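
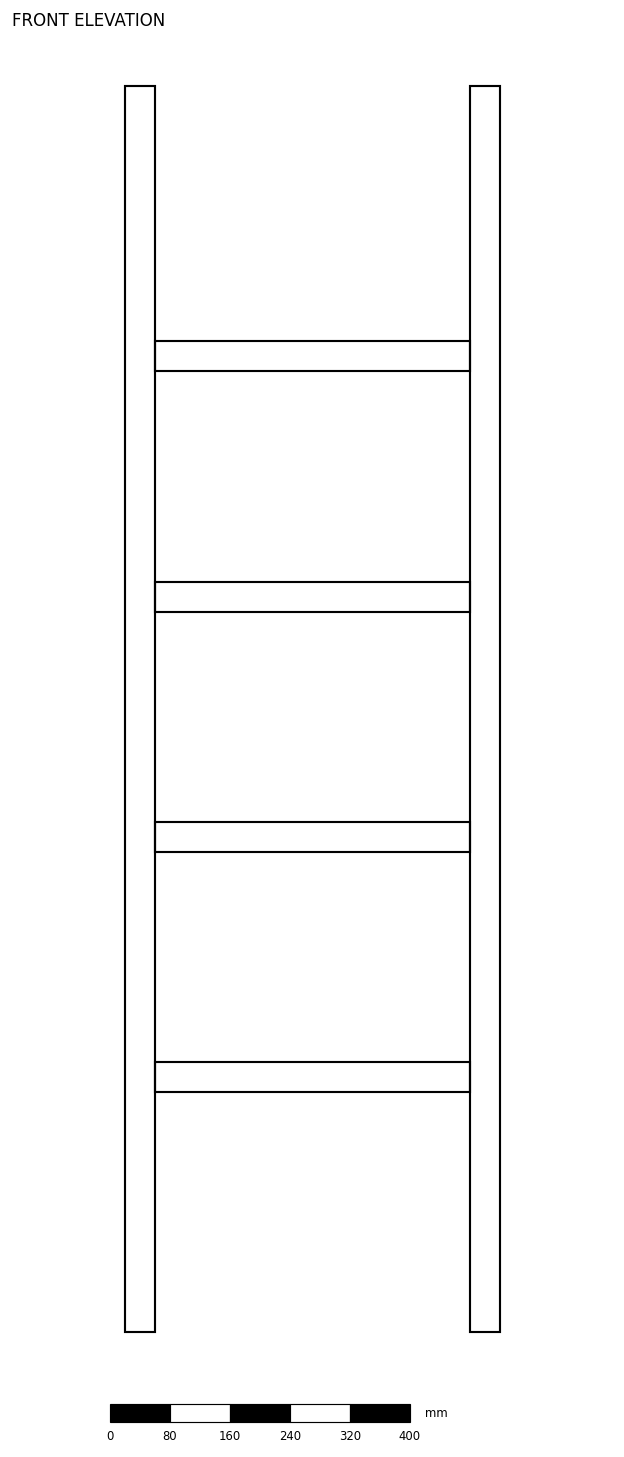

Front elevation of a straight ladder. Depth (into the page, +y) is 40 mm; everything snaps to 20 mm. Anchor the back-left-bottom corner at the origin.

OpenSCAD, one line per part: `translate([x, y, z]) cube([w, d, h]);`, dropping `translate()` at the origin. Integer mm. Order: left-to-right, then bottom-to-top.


cube([40, 40, 1660]);
translate([40, 0, 320]) cube([420, 40, 40]);
translate([40, 0, 640]) cube([420, 40, 40]);
translate([40, 0, 960]) cube([420, 40, 40]);
translate([40, 0, 1280]) cube([420, 40, 40]);
translate([460, 0, 0]) cube([40, 40, 1660]);


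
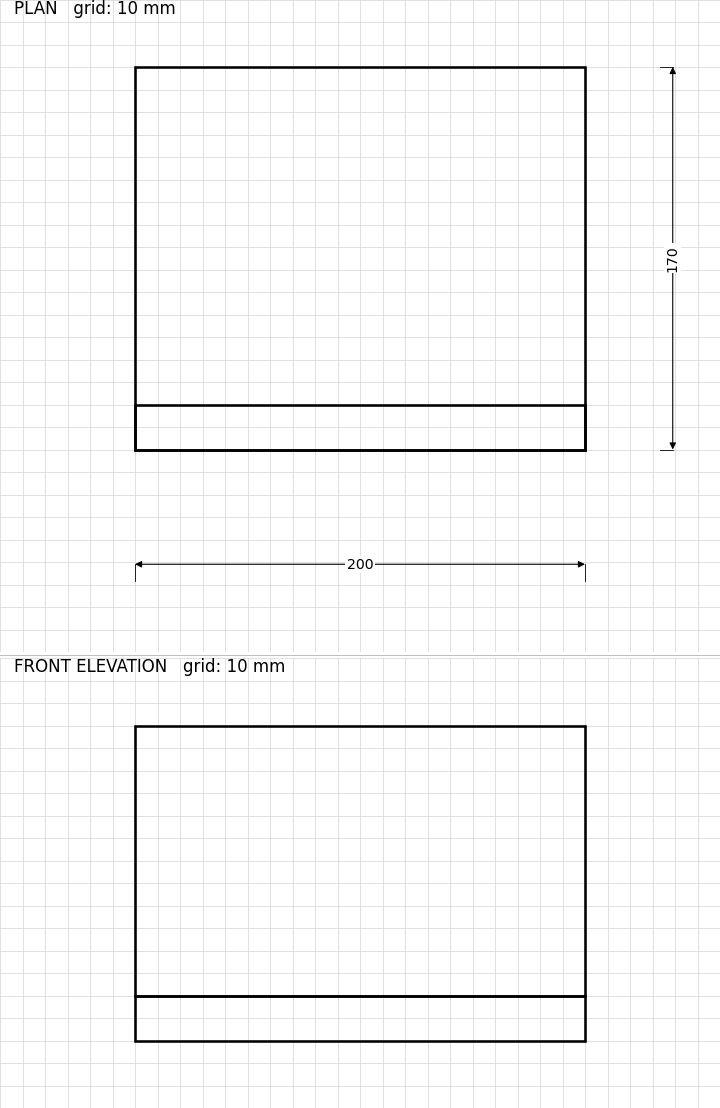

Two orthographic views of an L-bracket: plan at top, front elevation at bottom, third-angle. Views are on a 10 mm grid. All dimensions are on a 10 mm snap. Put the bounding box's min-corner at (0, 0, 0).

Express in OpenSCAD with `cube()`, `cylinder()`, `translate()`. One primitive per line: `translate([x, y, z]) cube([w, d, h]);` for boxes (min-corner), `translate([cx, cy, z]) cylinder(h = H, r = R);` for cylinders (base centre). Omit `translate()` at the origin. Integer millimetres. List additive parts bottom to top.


cube([200, 170, 20]);
translate([0, 0, 20]) cube([200, 20, 120]);


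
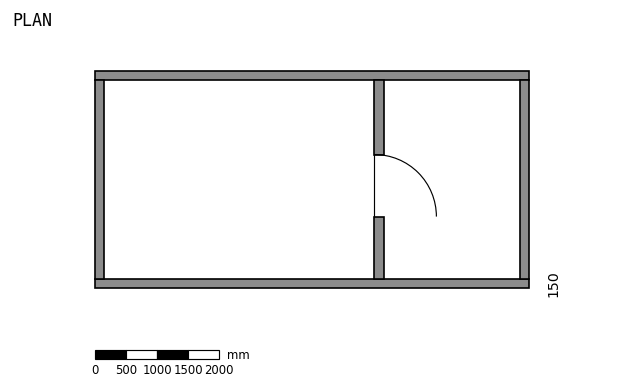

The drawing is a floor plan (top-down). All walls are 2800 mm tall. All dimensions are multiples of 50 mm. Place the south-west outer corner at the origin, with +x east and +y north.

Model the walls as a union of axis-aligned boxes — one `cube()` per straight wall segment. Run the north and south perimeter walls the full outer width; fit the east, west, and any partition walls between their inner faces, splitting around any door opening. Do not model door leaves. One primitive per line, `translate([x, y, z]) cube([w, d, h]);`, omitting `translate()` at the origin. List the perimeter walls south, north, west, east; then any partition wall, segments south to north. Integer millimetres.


cube([7000, 150, 2800]);
translate([0, 3350, 0]) cube([7000, 150, 2800]);
translate([0, 150, 0]) cube([150, 3200, 2800]);
translate([6850, 150, 0]) cube([150, 3200, 2800]);
translate([4500, 150, 0]) cube([150, 1000, 2800]);
translate([4500, 2150, 0]) cube([150, 1200, 2800]);


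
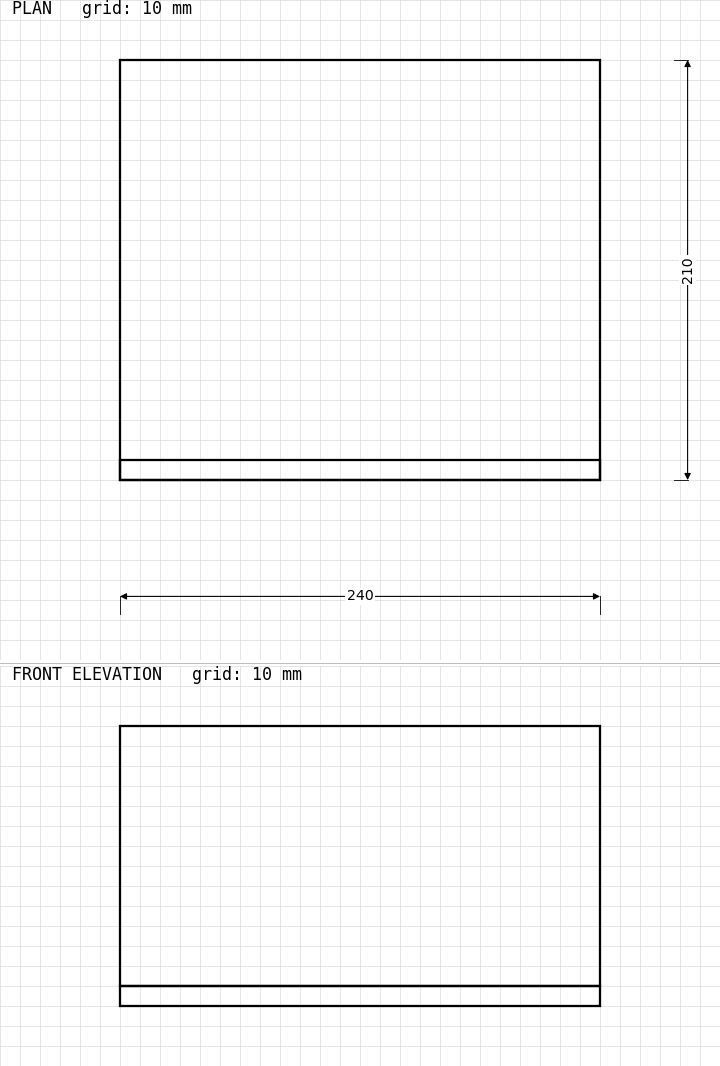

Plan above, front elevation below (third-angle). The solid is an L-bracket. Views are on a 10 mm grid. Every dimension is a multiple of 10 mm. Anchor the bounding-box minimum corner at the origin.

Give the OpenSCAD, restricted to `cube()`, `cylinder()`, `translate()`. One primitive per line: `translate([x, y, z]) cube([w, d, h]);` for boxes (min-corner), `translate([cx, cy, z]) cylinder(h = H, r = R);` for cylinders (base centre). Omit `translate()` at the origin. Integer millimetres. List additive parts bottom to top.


cube([240, 210, 10]);
translate([0, 0, 10]) cube([240, 10, 130]);


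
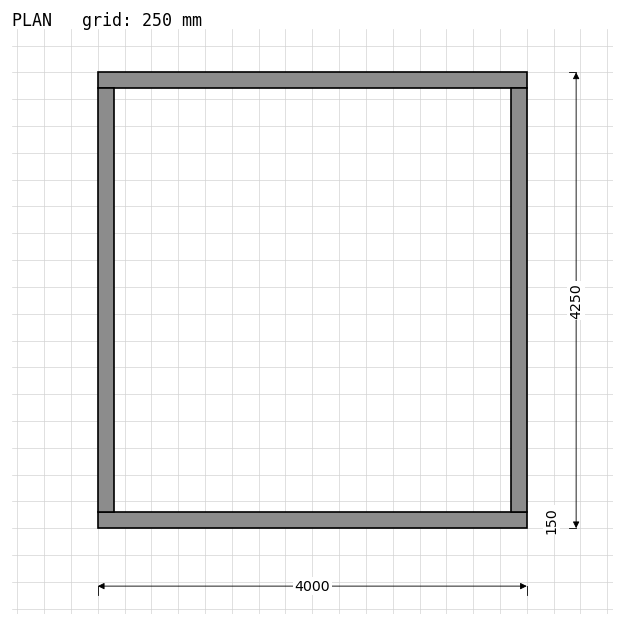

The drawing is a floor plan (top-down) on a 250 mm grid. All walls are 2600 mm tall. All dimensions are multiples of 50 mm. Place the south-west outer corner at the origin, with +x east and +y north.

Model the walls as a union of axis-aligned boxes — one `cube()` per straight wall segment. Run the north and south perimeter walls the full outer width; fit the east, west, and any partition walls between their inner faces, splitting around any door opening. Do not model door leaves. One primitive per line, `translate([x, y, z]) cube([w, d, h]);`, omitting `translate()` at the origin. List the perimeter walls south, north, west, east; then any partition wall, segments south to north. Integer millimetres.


cube([4000, 150, 2600]);
translate([0, 4100, 0]) cube([4000, 150, 2600]);
translate([0, 150, 0]) cube([150, 3950, 2600]);
translate([3850, 150, 0]) cube([150, 3950, 2600]);


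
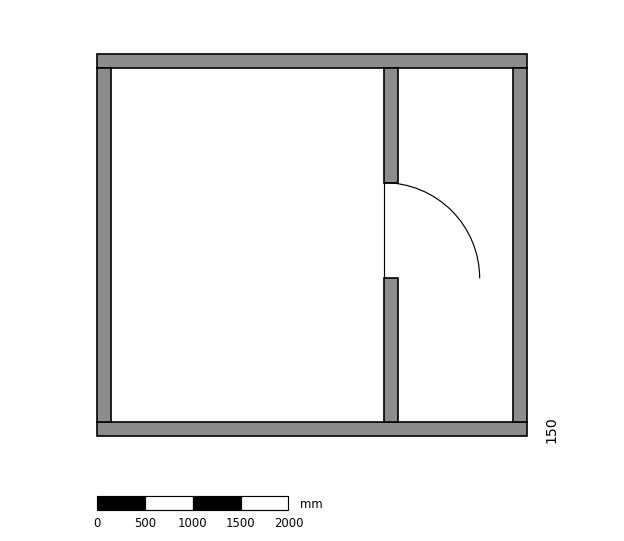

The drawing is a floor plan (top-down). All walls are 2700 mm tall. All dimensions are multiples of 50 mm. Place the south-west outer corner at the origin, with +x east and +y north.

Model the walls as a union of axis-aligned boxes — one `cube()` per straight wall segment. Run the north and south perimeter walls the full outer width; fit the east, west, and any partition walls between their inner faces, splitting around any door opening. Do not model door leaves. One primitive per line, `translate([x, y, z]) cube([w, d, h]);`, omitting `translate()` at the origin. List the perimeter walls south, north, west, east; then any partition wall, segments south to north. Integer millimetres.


cube([4500, 150, 2700]);
translate([0, 3850, 0]) cube([4500, 150, 2700]);
translate([0, 150, 0]) cube([150, 3700, 2700]);
translate([4350, 150, 0]) cube([150, 3700, 2700]);
translate([3000, 150, 0]) cube([150, 1500, 2700]);
translate([3000, 2650, 0]) cube([150, 1200, 2700]);


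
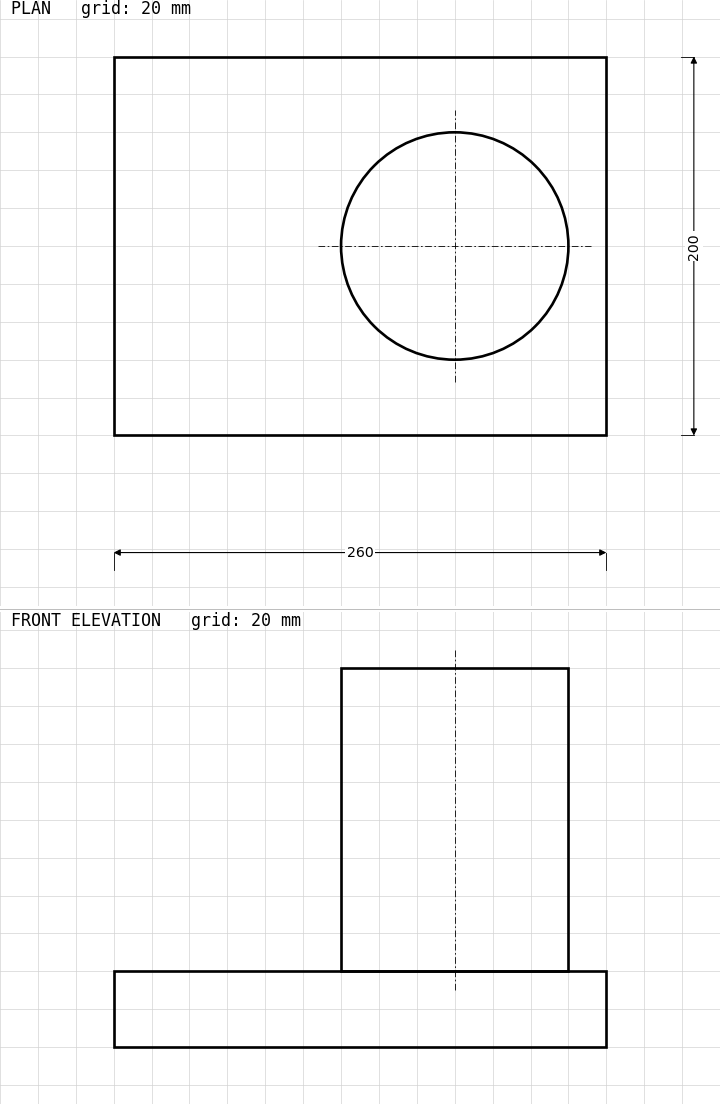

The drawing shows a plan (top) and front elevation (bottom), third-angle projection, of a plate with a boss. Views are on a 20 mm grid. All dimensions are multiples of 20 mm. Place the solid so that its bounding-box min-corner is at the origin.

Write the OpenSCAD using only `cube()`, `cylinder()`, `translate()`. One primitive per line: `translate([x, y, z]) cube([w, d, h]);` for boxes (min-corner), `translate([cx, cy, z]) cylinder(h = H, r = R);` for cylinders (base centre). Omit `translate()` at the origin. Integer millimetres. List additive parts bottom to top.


cube([260, 200, 40]);
translate([180, 100, 40]) cylinder(h = 160, r = 60);


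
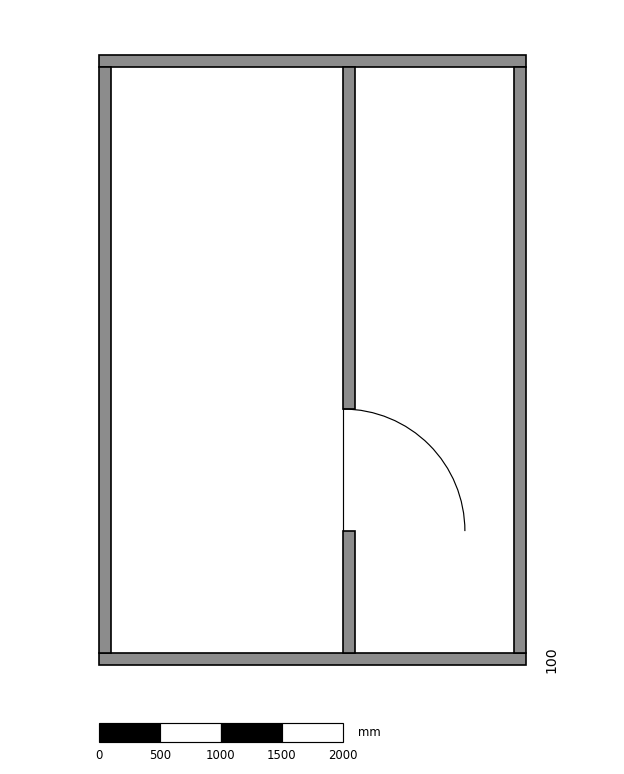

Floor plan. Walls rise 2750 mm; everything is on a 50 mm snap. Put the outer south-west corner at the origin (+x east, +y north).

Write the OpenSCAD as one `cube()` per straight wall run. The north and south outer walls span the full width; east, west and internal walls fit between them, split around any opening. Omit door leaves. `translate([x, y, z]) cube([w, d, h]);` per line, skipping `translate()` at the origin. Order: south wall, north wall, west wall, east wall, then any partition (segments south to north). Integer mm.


cube([3500, 100, 2750]);
translate([0, 4900, 0]) cube([3500, 100, 2750]);
translate([0, 100, 0]) cube([100, 4800, 2750]);
translate([3400, 100, 0]) cube([100, 4800, 2750]);
translate([2000, 100, 0]) cube([100, 1000, 2750]);
translate([2000, 2100, 0]) cube([100, 2800, 2750]);


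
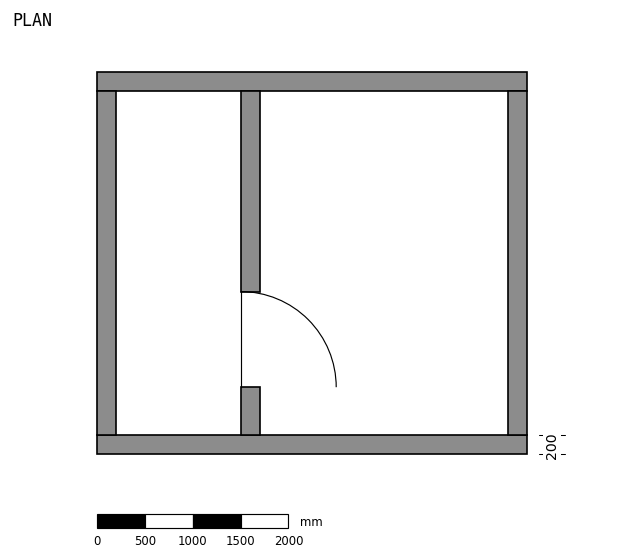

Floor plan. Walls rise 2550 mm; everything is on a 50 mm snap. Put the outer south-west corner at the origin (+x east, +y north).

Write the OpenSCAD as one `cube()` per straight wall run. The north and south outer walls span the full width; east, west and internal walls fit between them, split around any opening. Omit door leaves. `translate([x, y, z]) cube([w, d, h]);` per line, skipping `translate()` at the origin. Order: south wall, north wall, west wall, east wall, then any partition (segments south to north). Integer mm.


cube([4500, 200, 2550]);
translate([0, 3800, 0]) cube([4500, 200, 2550]);
translate([0, 200, 0]) cube([200, 3600, 2550]);
translate([4300, 200, 0]) cube([200, 3600, 2550]);
translate([1500, 200, 0]) cube([200, 500, 2550]);
translate([1500, 1700, 0]) cube([200, 2100, 2550]);


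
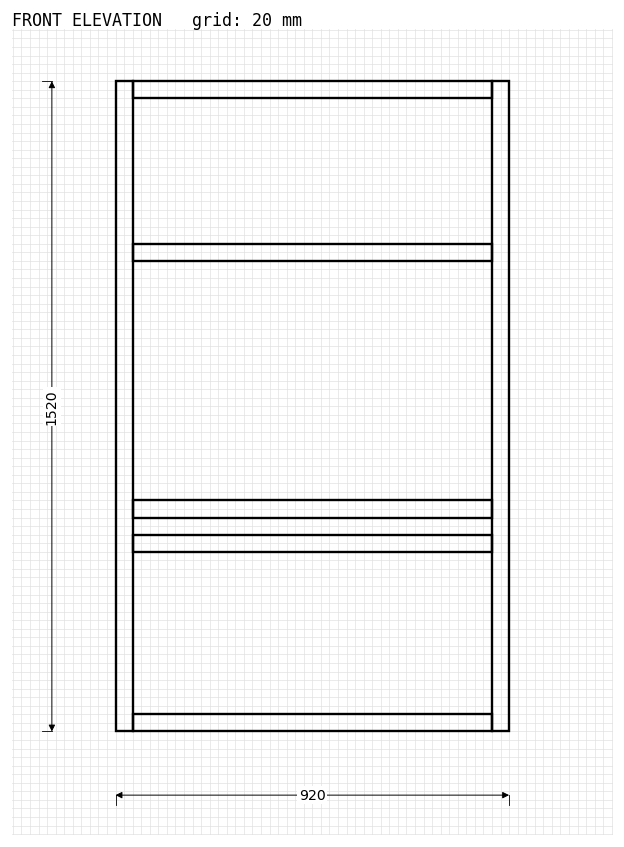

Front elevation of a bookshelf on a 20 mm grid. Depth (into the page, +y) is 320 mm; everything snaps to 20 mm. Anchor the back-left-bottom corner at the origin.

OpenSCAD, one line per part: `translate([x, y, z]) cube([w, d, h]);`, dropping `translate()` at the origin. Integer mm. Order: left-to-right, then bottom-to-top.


cube([40, 320, 1520]);
translate([40, 0, 0]) cube([840, 320, 40]);
translate([40, 0, 420]) cube([840, 320, 40]);
translate([40, 0, 500]) cube([840, 320, 40]);
translate([40, 0, 1100]) cube([840, 320, 40]);
translate([40, 0, 1480]) cube([840, 320, 40]);
translate([880, 0, 0]) cube([40, 320, 1520]);


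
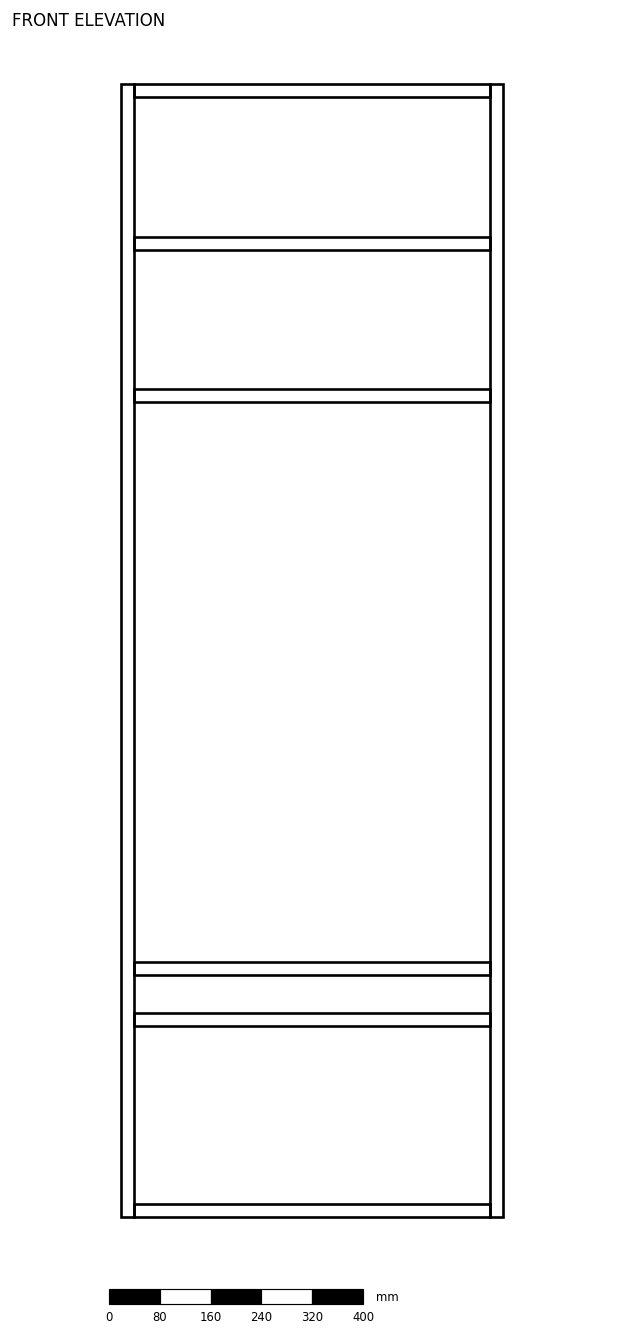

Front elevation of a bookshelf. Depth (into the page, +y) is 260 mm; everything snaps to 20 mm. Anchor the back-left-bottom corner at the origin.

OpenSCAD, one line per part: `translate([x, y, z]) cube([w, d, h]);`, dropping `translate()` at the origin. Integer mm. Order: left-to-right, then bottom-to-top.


cube([20, 260, 1780]);
translate([20, 0, 0]) cube([560, 260, 20]);
translate([20, 0, 300]) cube([560, 260, 20]);
translate([20, 0, 380]) cube([560, 260, 20]);
translate([20, 0, 1280]) cube([560, 260, 20]);
translate([20, 0, 1520]) cube([560, 260, 20]);
translate([20, 0, 1760]) cube([560, 260, 20]);
translate([580, 0, 0]) cube([20, 260, 1780]);


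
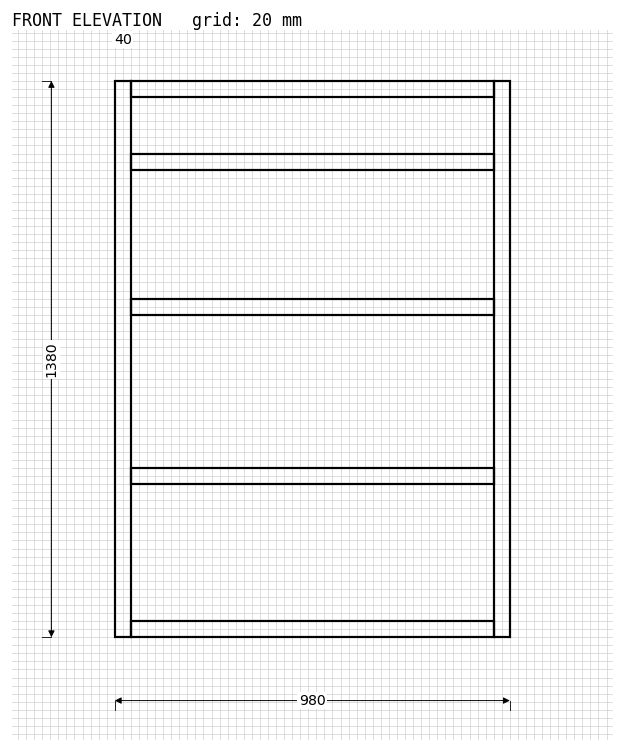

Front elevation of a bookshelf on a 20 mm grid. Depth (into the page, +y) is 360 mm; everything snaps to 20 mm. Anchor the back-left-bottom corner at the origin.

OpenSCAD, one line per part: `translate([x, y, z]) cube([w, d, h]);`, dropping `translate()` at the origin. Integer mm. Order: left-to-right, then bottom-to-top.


cube([40, 360, 1380]);
translate([40, 0, 0]) cube([900, 360, 40]);
translate([40, 0, 380]) cube([900, 360, 40]);
translate([40, 0, 800]) cube([900, 360, 40]);
translate([40, 0, 1160]) cube([900, 360, 40]);
translate([40, 0, 1340]) cube([900, 360, 40]);
translate([940, 0, 0]) cube([40, 360, 1380]);


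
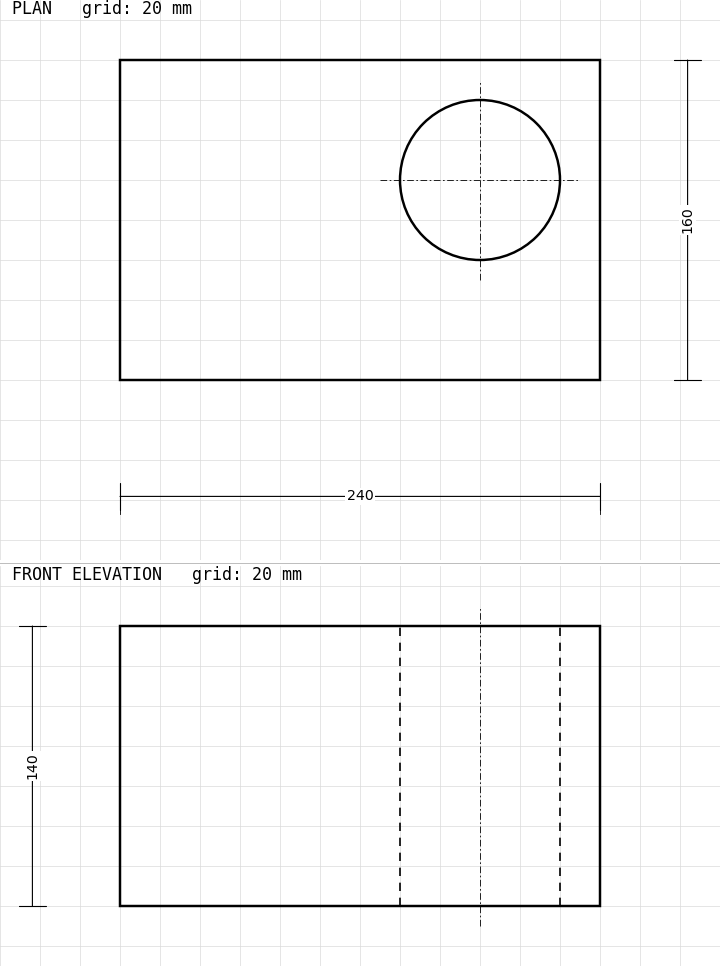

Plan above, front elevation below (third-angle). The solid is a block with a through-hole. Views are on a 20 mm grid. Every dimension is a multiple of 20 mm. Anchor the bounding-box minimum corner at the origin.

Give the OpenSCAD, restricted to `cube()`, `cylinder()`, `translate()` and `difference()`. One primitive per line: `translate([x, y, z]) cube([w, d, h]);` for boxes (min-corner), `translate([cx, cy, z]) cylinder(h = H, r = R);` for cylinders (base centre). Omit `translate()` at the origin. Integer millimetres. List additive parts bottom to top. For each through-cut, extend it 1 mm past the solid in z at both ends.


difference() {
  cube([240, 160, 140]);
  translate([180, 100, -1]) cylinder(h = 142, r = 40);
}


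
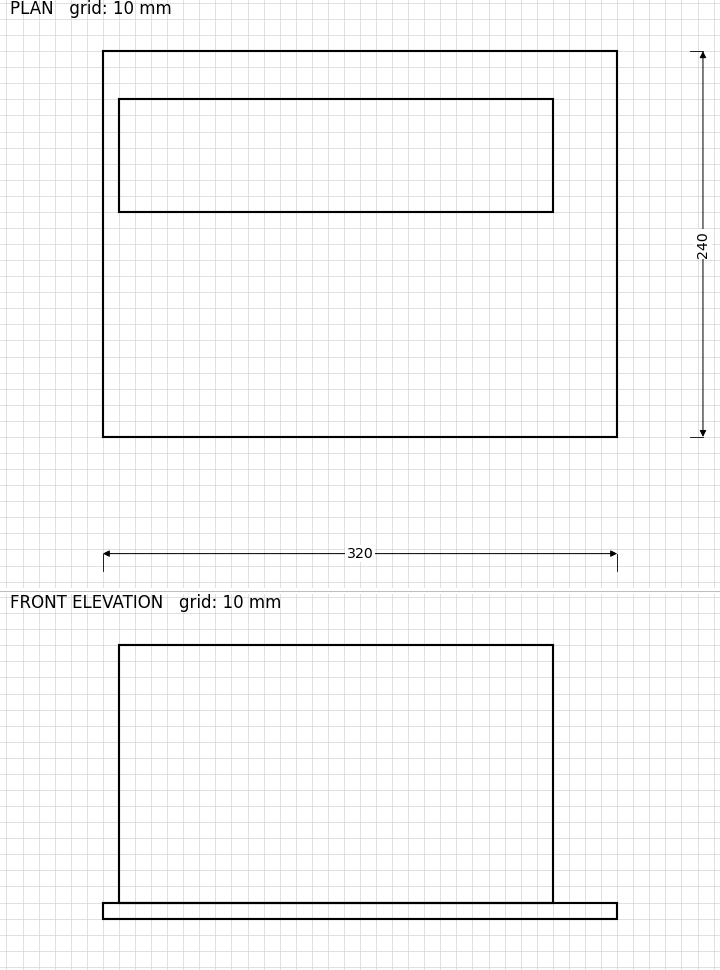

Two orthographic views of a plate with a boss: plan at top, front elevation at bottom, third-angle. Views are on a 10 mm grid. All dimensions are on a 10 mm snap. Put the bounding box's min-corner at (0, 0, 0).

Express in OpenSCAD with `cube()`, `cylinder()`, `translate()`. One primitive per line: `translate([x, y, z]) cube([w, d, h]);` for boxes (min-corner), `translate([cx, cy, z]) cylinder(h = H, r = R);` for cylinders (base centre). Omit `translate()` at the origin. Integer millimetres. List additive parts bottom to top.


cube([320, 240, 10]);
translate([10, 140, 10]) cube([270, 70, 160]);


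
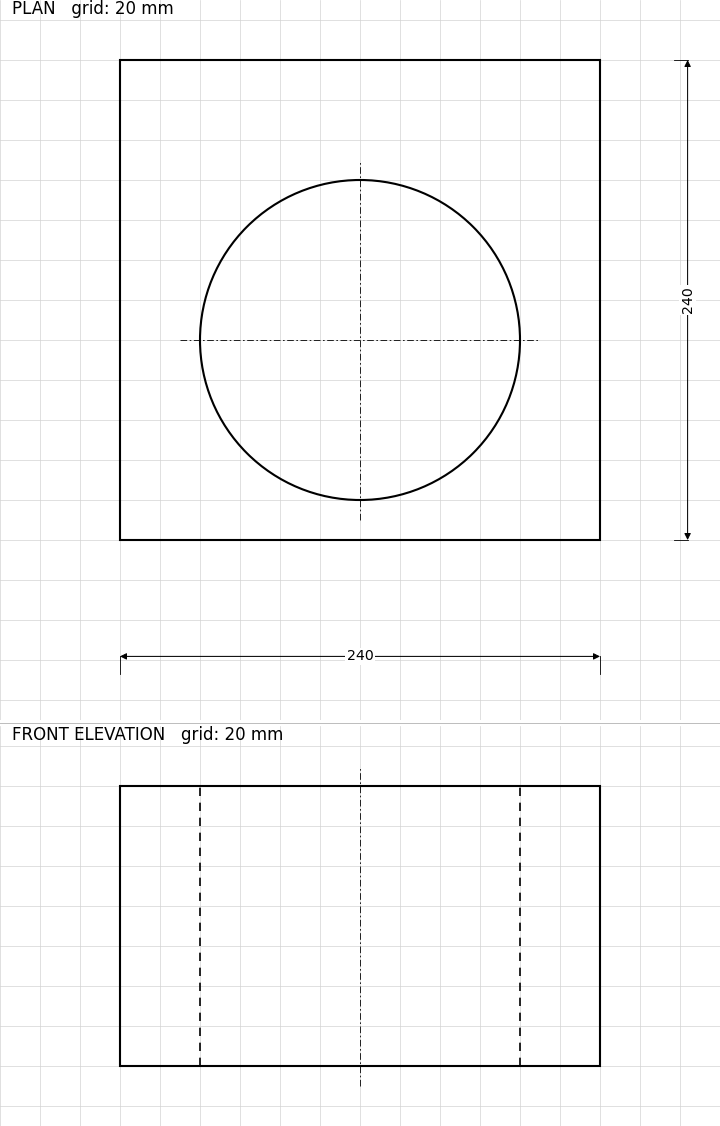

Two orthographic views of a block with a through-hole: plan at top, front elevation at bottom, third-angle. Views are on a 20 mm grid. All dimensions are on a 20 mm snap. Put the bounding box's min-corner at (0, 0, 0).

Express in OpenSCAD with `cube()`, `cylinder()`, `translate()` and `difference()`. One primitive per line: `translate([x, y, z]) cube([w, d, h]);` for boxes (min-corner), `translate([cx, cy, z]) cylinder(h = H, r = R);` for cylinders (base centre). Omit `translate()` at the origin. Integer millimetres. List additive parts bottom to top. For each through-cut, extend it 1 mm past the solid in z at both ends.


difference() {
  cube([240, 240, 140]);
  translate([120, 100, -1]) cylinder(h = 142, r = 80);
}


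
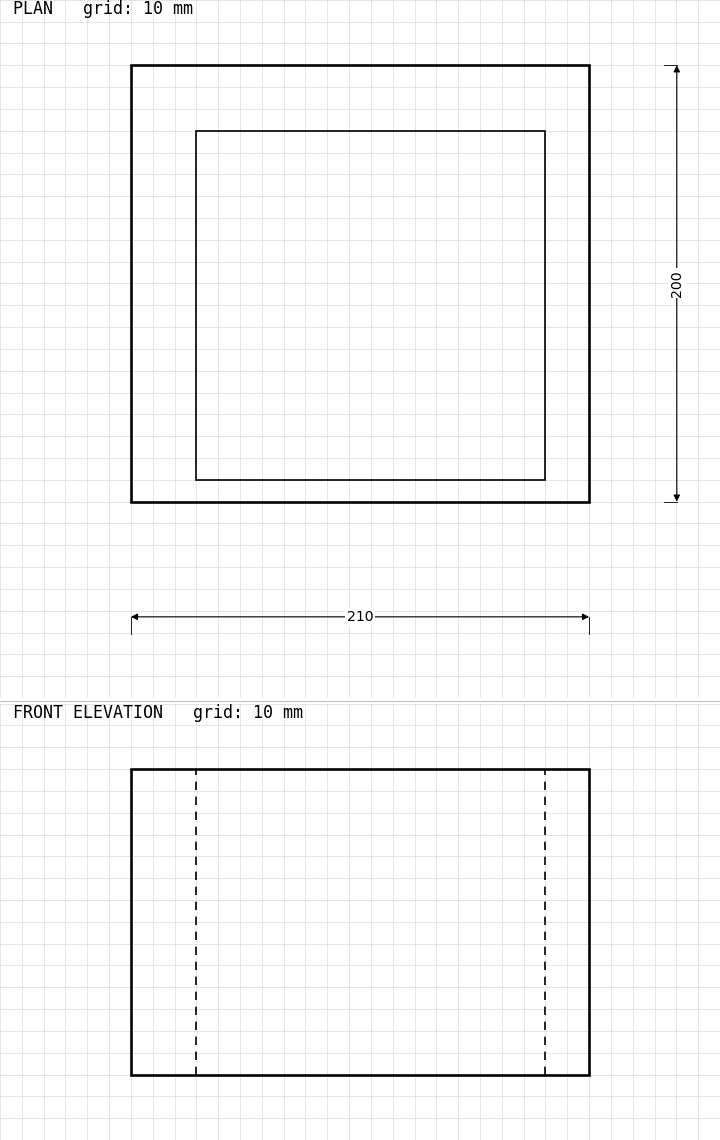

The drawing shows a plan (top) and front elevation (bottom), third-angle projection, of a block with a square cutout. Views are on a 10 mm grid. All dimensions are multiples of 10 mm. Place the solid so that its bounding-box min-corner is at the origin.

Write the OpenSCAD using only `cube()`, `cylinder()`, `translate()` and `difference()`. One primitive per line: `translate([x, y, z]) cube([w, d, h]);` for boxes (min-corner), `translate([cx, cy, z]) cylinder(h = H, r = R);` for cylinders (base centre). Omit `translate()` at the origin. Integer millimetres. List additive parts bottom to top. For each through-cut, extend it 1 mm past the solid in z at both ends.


difference() {
  cube([210, 200, 140]);
  translate([30, 10, -1]) cube([160, 160, 142]);
}


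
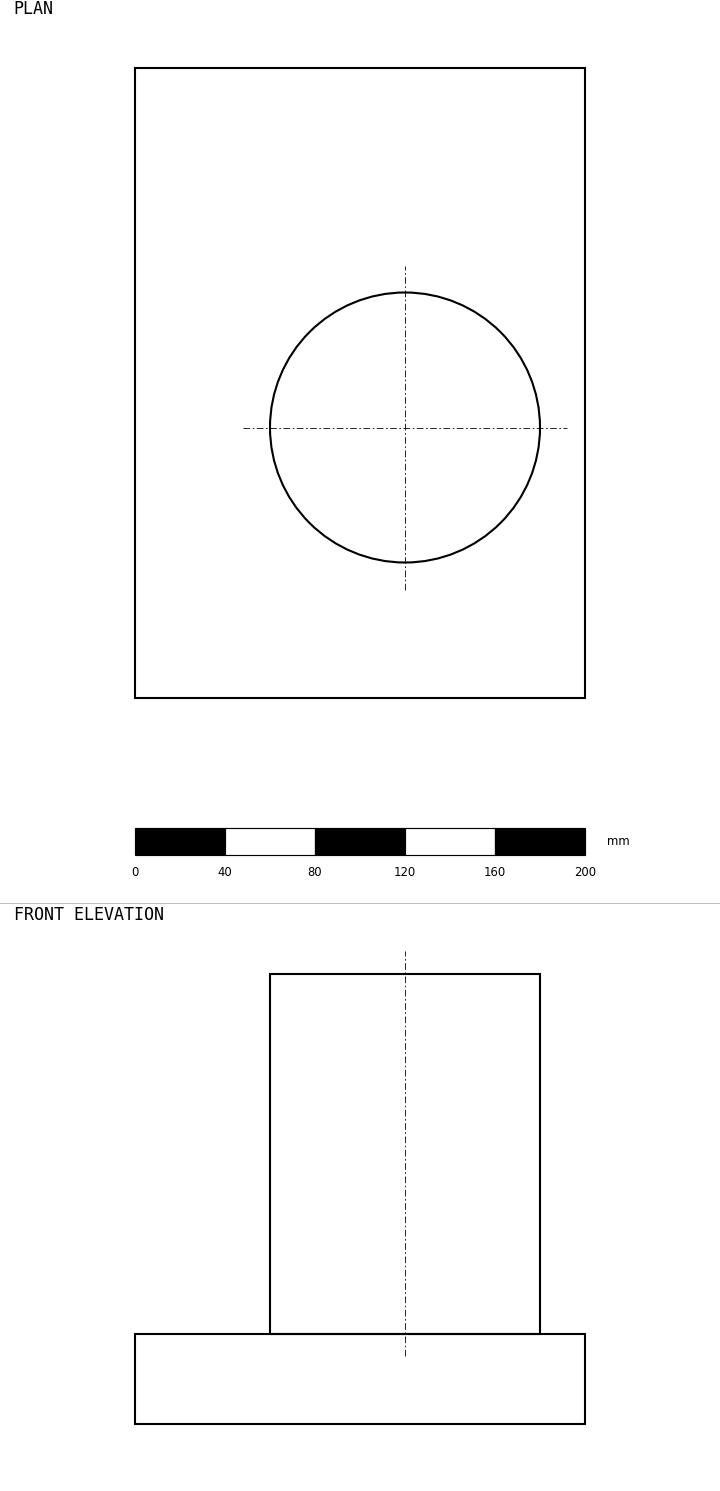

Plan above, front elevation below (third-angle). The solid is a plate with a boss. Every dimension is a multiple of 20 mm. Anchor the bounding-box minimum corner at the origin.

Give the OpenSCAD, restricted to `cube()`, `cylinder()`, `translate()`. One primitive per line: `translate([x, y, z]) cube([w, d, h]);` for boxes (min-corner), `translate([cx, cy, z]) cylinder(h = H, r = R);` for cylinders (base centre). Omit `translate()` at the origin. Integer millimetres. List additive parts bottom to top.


cube([200, 280, 40]);
translate([120, 120, 40]) cylinder(h = 160, r = 60);


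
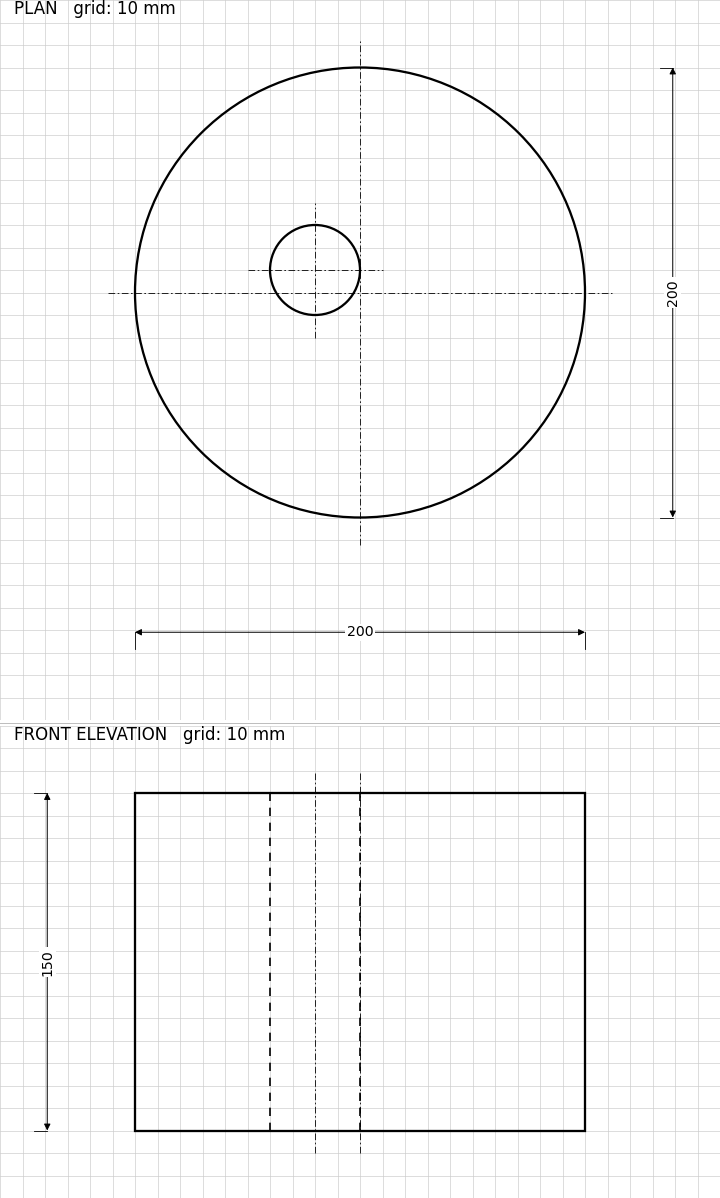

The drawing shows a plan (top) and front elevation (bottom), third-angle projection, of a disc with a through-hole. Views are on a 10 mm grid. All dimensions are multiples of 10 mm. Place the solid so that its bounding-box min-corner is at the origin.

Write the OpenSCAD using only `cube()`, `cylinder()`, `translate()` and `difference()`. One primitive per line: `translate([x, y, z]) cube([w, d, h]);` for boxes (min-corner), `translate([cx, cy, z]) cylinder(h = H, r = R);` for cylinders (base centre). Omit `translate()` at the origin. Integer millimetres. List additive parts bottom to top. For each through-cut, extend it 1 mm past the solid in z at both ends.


difference() {
  translate([100, 100, 0]) cylinder(h = 150, r = 100);
  translate([80, 110, -1]) cylinder(h = 152, r = 20);
}


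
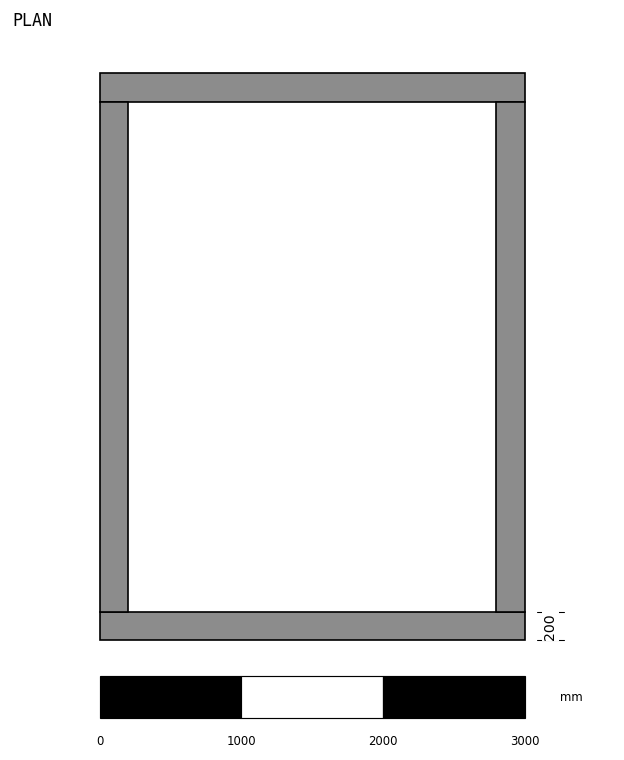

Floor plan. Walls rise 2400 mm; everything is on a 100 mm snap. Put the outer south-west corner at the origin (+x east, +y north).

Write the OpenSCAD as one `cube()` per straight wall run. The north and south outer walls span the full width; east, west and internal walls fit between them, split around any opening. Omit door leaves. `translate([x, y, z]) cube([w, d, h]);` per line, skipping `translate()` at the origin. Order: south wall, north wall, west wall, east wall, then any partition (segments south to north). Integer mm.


cube([3000, 200, 2400]);
translate([0, 3800, 0]) cube([3000, 200, 2400]);
translate([0, 200, 0]) cube([200, 3600, 2400]);
translate([2800, 200, 0]) cube([200, 3600, 2400]);


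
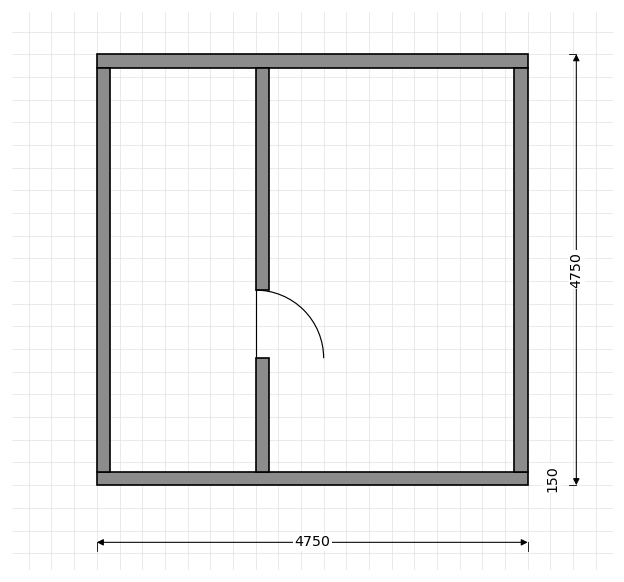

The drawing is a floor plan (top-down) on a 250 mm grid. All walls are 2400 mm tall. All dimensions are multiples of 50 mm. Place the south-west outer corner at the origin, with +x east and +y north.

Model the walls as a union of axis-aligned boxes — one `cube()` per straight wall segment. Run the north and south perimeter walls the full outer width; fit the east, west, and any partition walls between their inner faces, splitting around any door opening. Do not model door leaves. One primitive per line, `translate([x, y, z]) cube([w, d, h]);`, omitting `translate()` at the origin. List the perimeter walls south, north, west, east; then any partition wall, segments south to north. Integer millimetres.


cube([4750, 150, 2400]);
translate([0, 4600, 0]) cube([4750, 150, 2400]);
translate([0, 150, 0]) cube([150, 4450, 2400]);
translate([4600, 150, 0]) cube([150, 4450, 2400]);
translate([1750, 150, 0]) cube([150, 1250, 2400]);
translate([1750, 2150, 0]) cube([150, 2450, 2400]);


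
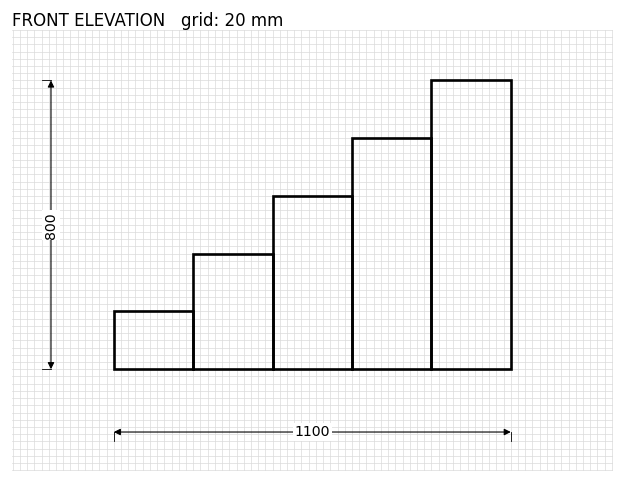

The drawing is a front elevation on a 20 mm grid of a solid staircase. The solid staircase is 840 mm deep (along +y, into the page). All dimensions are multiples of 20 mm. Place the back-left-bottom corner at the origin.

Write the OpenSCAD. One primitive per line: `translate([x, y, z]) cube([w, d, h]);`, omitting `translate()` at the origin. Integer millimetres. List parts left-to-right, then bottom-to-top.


cube([220, 840, 160]);
translate([220, 0, 0]) cube([220, 840, 320]);
translate([440, 0, 0]) cube([220, 840, 480]);
translate([660, 0, 0]) cube([220, 840, 640]);
translate([880, 0, 0]) cube([220, 840, 800]);


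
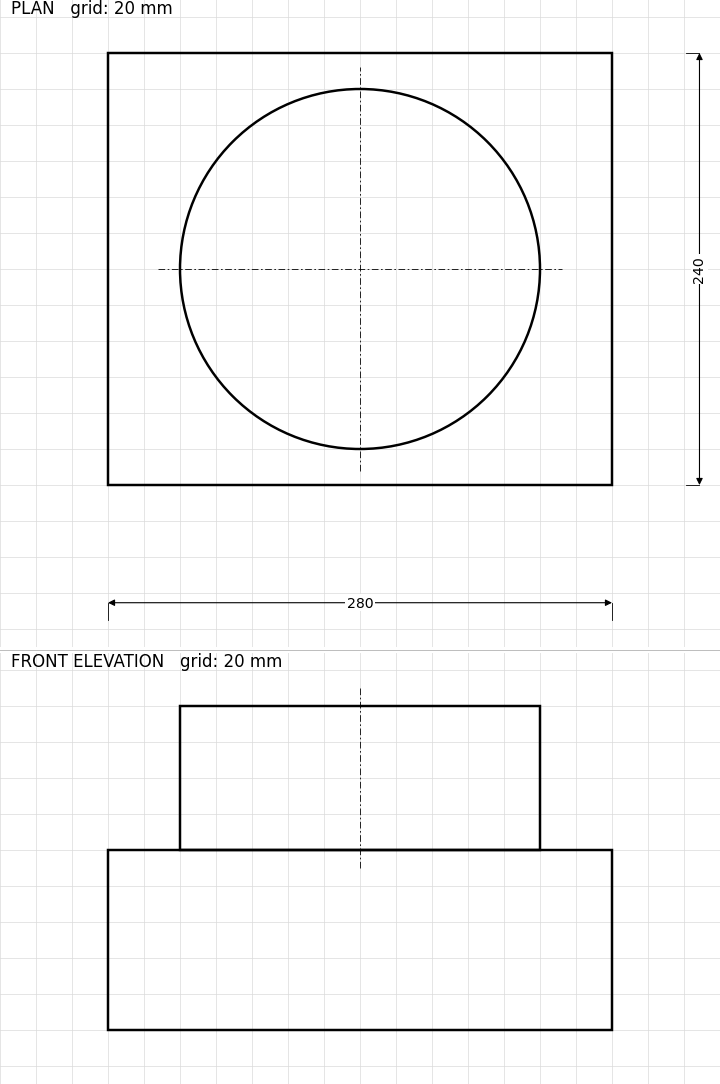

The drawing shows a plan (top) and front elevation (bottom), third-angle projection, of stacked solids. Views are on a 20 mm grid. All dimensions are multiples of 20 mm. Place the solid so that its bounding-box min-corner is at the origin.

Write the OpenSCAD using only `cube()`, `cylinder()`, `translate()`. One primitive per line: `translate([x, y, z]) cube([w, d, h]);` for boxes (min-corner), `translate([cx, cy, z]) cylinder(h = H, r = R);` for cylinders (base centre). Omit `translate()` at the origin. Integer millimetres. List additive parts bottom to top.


cube([280, 240, 100]);
translate([140, 120, 100]) cylinder(h = 80, r = 100);


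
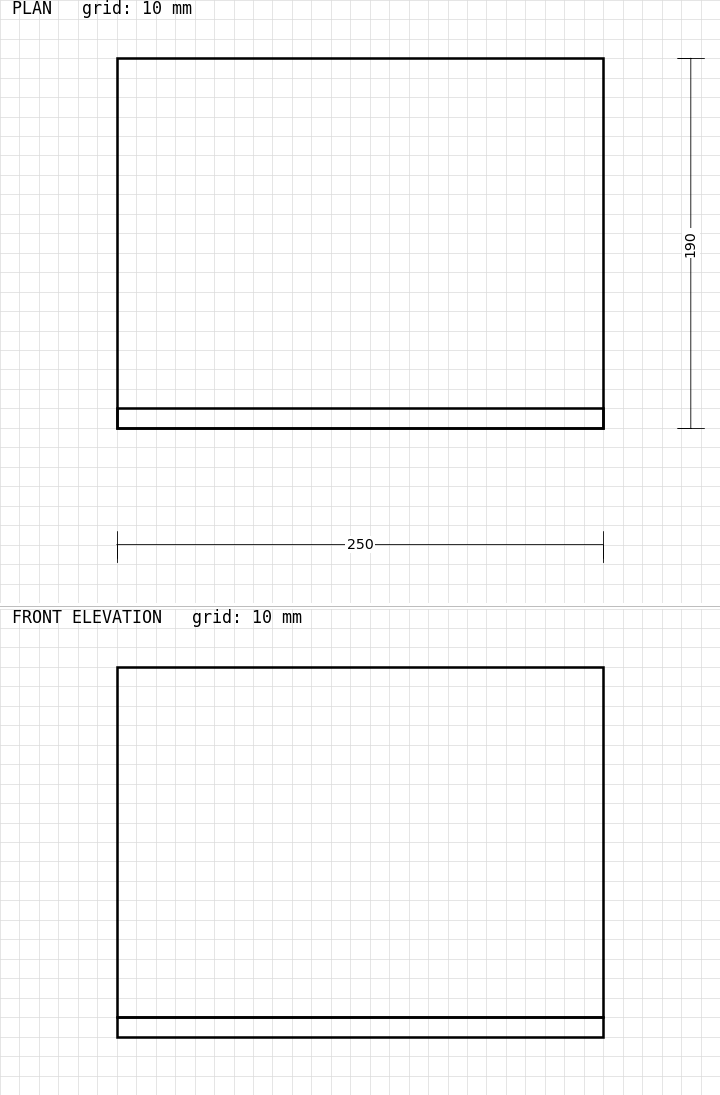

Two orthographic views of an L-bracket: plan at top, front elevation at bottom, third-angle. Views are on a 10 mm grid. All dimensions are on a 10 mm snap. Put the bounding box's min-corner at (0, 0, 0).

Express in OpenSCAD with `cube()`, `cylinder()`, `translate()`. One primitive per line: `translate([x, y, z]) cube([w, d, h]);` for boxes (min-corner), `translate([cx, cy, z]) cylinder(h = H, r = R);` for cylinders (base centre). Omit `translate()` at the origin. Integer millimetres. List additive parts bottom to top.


cube([250, 190, 10]);
translate([0, 0, 10]) cube([250, 10, 180]);


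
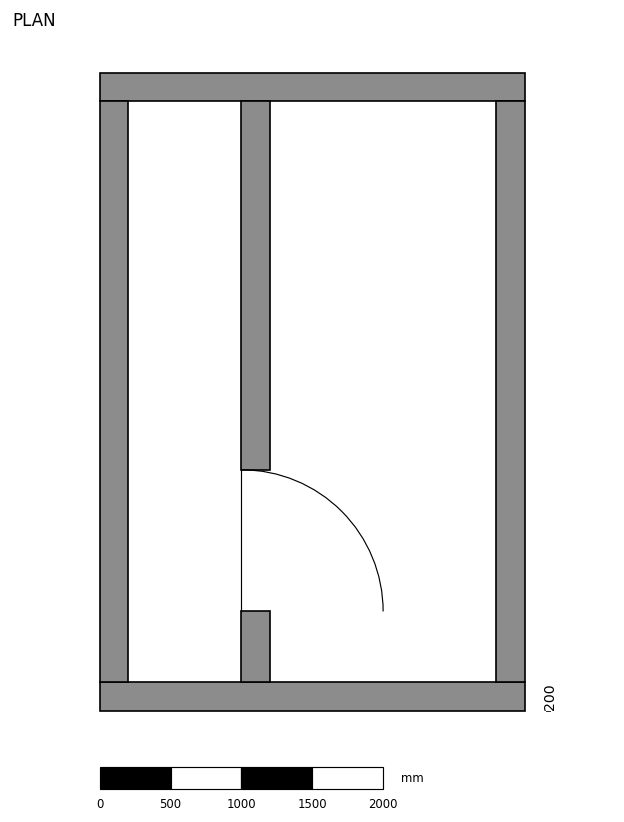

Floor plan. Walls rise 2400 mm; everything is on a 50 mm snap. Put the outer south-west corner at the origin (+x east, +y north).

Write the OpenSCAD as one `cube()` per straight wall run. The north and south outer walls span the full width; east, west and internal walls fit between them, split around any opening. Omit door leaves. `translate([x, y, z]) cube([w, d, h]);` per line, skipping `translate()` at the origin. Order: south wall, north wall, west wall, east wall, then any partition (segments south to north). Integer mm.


cube([3000, 200, 2400]);
translate([0, 4300, 0]) cube([3000, 200, 2400]);
translate([0, 200, 0]) cube([200, 4100, 2400]);
translate([2800, 200, 0]) cube([200, 4100, 2400]);
translate([1000, 200, 0]) cube([200, 500, 2400]);
translate([1000, 1700, 0]) cube([200, 2600, 2400]);


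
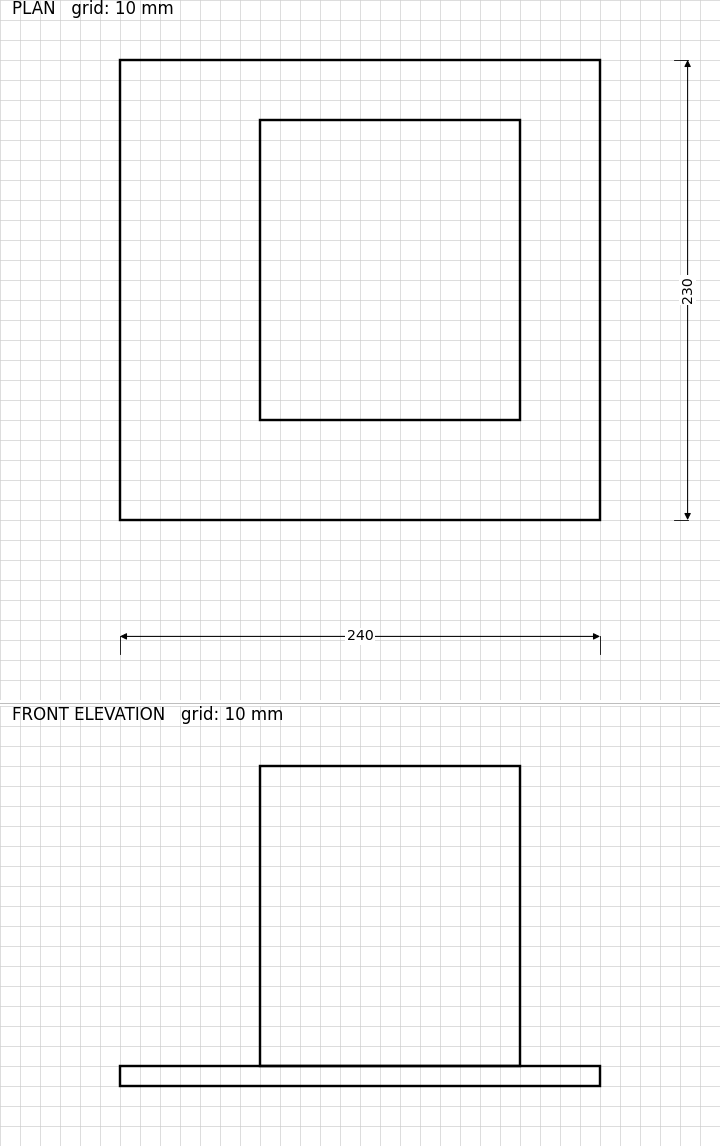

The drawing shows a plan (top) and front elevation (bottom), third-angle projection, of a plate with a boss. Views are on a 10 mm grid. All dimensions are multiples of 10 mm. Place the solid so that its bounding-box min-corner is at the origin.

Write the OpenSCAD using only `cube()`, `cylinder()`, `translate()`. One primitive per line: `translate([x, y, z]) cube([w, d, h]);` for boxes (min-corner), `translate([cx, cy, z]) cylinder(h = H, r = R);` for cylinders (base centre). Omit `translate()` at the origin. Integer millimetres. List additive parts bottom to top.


cube([240, 230, 10]);
translate([70, 50, 10]) cube([130, 150, 150]);


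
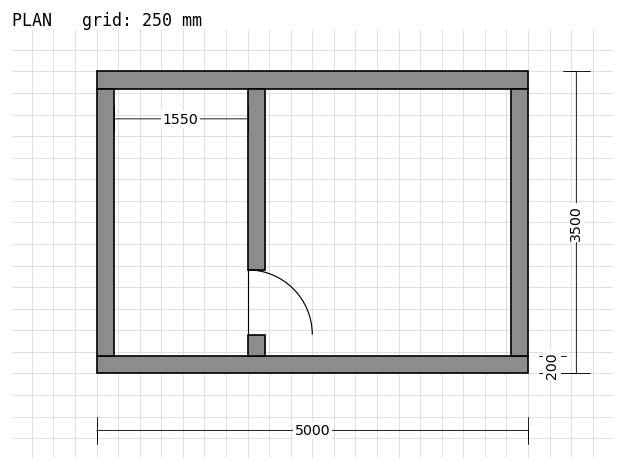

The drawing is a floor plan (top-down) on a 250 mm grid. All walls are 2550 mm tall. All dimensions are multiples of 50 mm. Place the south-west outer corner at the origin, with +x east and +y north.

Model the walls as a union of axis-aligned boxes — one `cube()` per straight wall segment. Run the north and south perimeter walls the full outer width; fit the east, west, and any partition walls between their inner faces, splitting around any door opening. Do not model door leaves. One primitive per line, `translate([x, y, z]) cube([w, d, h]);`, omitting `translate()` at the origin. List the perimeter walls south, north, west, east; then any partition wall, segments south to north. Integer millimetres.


cube([5000, 200, 2550]);
translate([0, 3300, 0]) cube([5000, 200, 2550]);
translate([0, 200, 0]) cube([200, 3100, 2550]);
translate([4800, 200, 0]) cube([200, 3100, 2550]);
translate([1750, 200, 0]) cube([200, 250, 2550]);
translate([1750, 1200, 0]) cube([200, 2100, 2550]);


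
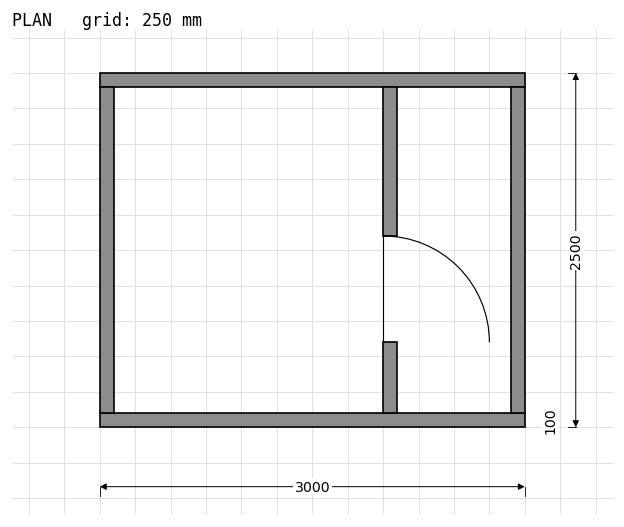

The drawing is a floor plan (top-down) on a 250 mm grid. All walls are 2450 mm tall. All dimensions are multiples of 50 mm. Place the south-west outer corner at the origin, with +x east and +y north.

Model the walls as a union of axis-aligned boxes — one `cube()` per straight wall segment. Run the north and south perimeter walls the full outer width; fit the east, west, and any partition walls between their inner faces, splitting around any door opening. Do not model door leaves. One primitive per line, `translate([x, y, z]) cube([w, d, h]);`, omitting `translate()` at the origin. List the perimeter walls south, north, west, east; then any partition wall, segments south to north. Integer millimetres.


cube([3000, 100, 2450]);
translate([0, 2400, 0]) cube([3000, 100, 2450]);
translate([0, 100, 0]) cube([100, 2300, 2450]);
translate([2900, 100, 0]) cube([100, 2300, 2450]);
translate([2000, 100, 0]) cube([100, 500, 2450]);
translate([2000, 1350, 0]) cube([100, 1050, 2450]);


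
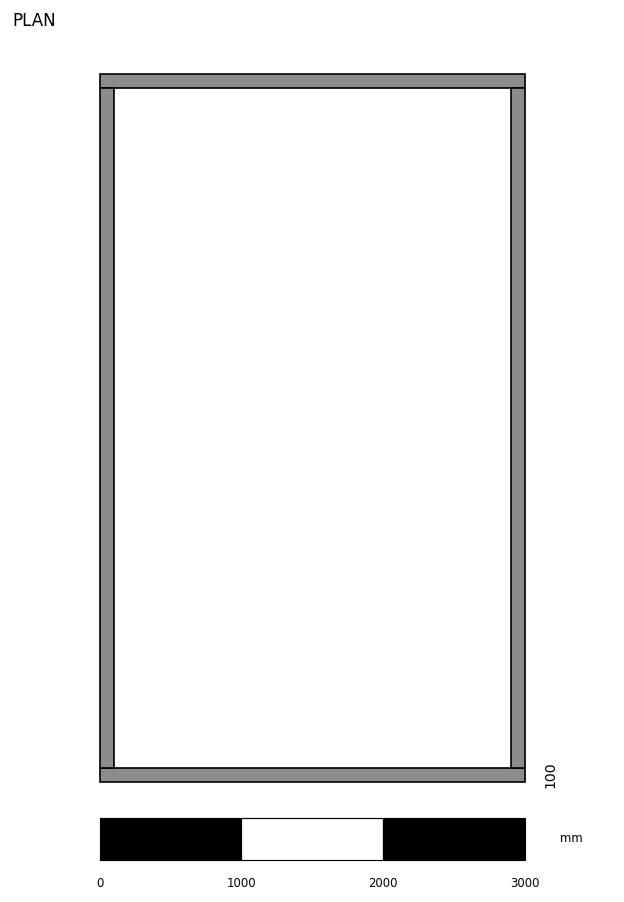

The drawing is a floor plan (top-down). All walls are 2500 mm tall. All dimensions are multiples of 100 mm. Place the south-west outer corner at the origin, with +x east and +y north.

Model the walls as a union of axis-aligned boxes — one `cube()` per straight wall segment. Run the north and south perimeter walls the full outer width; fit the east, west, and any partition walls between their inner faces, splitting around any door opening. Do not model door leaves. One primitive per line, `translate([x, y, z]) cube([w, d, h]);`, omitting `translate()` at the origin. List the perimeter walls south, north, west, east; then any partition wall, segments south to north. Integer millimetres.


cube([3000, 100, 2500]);
translate([0, 4900, 0]) cube([3000, 100, 2500]);
translate([0, 100, 0]) cube([100, 4800, 2500]);
translate([2900, 100, 0]) cube([100, 4800, 2500]);


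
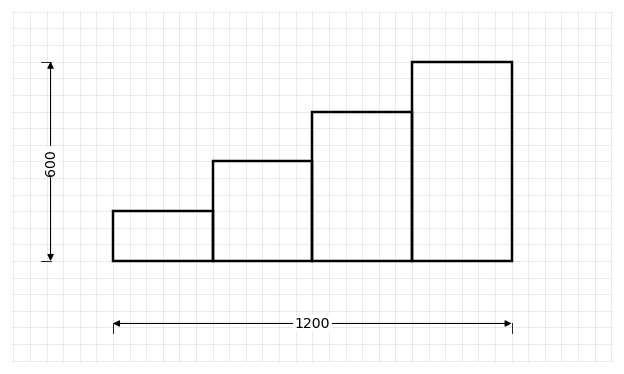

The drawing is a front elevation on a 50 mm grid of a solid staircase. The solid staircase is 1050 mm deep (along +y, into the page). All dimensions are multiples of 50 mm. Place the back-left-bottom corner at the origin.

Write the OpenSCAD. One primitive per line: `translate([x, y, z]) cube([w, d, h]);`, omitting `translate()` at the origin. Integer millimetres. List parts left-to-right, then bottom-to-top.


cube([300, 1050, 150]);
translate([300, 0, 0]) cube([300, 1050, 300]);
translate([600, 0, 0]) cube([300, 1050, 450]);
translate([900, 0, 0]) cube([300, 1050, 600]);


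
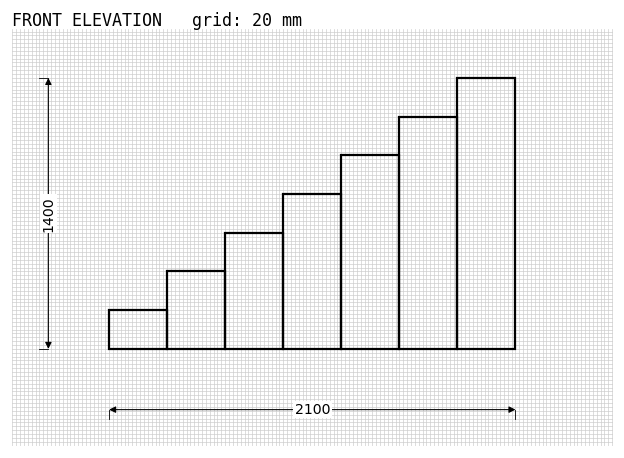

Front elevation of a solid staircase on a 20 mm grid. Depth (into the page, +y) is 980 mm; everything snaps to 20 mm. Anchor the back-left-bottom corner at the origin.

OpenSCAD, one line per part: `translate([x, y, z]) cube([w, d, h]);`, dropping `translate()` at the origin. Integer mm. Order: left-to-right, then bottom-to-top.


cube([300, 980, 200]);
translate([300, 0, 0]) cube([300, 980, 400]);
translate([600, 0, 0]) cube([300, 980, 600]);
translate([900, 0, 0]) cube([300, 980, 800]);
translate([1200, 0, 0]) cube([300, 980, 1000]);
translate([1500, 0, 0]) cube([300, 980, 1200]);
translate([1800, 0, 0]) cube([300, 980, 1400]);


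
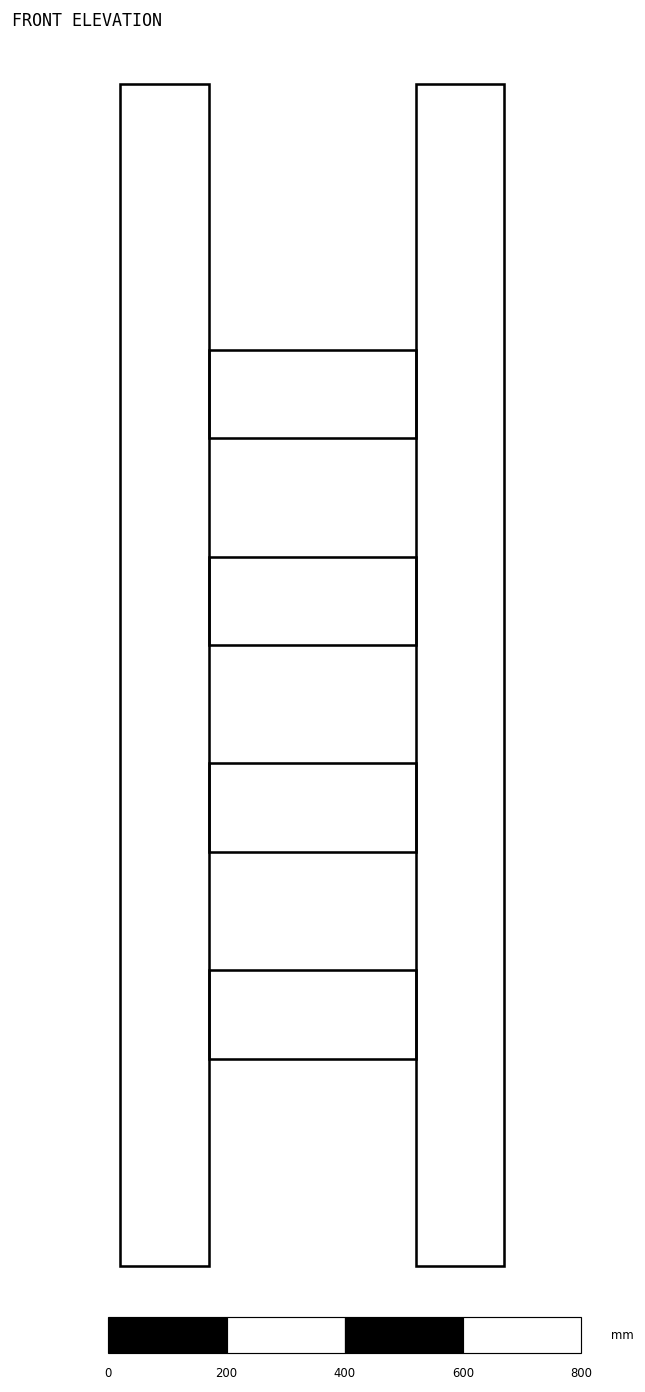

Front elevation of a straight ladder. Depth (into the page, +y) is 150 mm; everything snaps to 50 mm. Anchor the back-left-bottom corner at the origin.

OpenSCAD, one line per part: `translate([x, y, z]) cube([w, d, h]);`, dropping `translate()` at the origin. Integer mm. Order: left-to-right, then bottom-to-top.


cube([150, 150, 2000]);
translate([150, 0, 350]) cube([350, 150, 150]);
translate([150, 0, 700]) cube([350, 150, 150]);
translate([150, 0, 1050]) cube([350, 150, 150]);
translate([150, 0, 1400]) cube([350, 150, 150]);
translate([500, 0, 0]) cube([150, 150, 2000]);


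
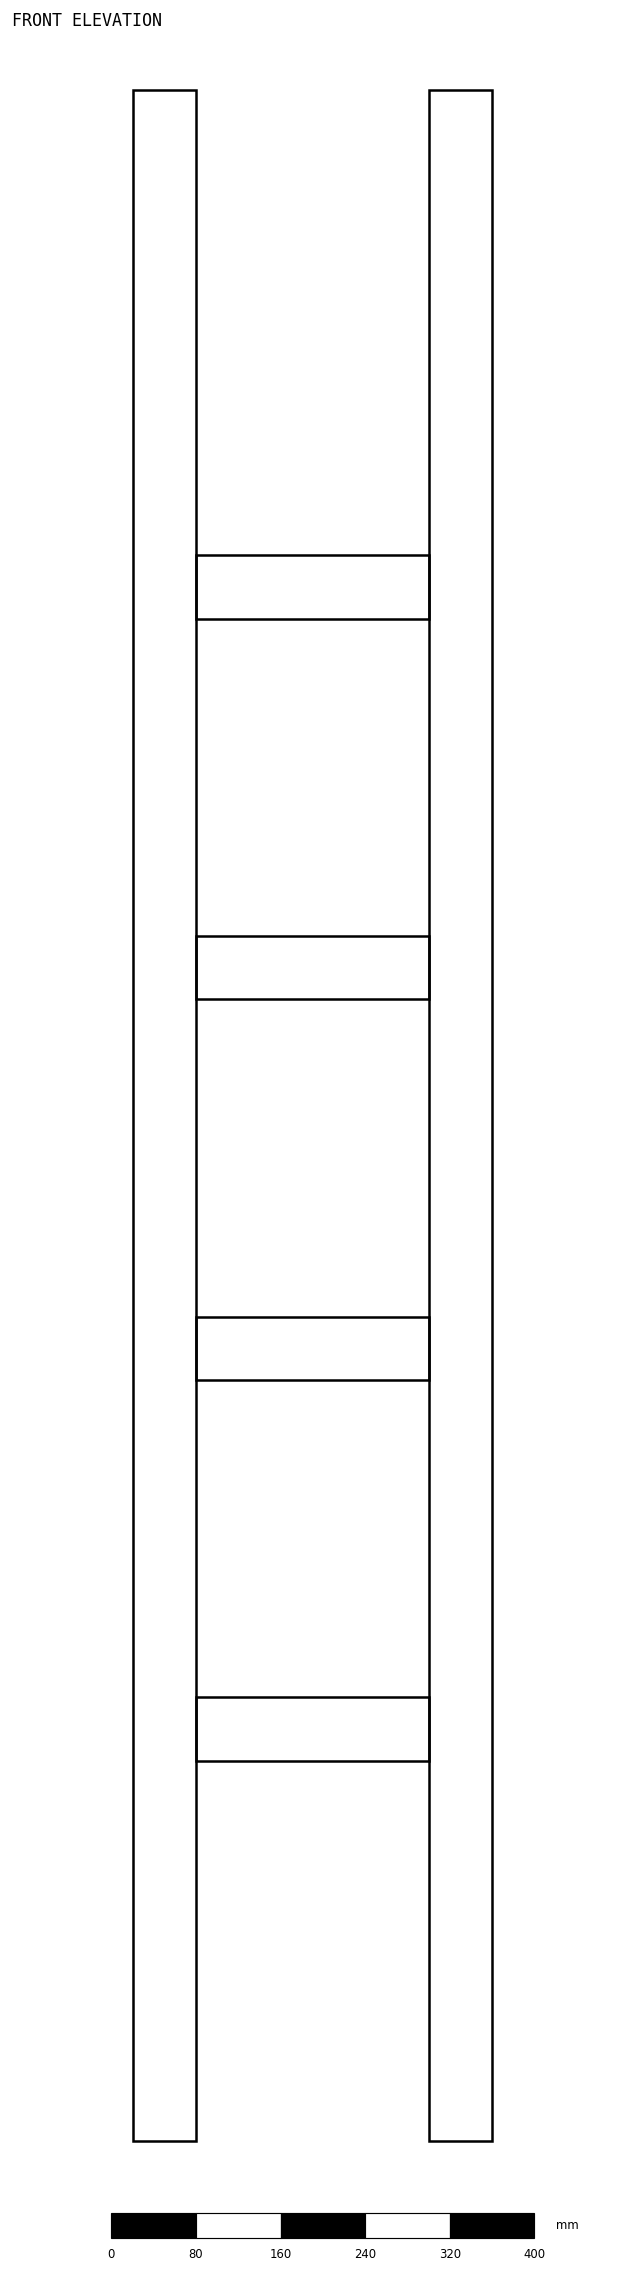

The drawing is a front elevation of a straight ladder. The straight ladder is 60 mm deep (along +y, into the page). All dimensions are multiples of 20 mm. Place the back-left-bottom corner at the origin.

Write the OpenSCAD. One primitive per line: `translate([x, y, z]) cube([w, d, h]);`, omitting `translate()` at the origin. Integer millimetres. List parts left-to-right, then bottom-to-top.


cube([60, 60, 1940]);
translate([60, 0, 360]) cube([220, 60, 60]);
translate([60, 0, 720]) cube([220, 60, 60]);
translate([60, 0, 1080]) cube([220, 60, 60]);
translate([60, 0, 1440]) cube([220, 60, 60]);
translate([280, 0, 0]) cube([60, 60, 1940]);


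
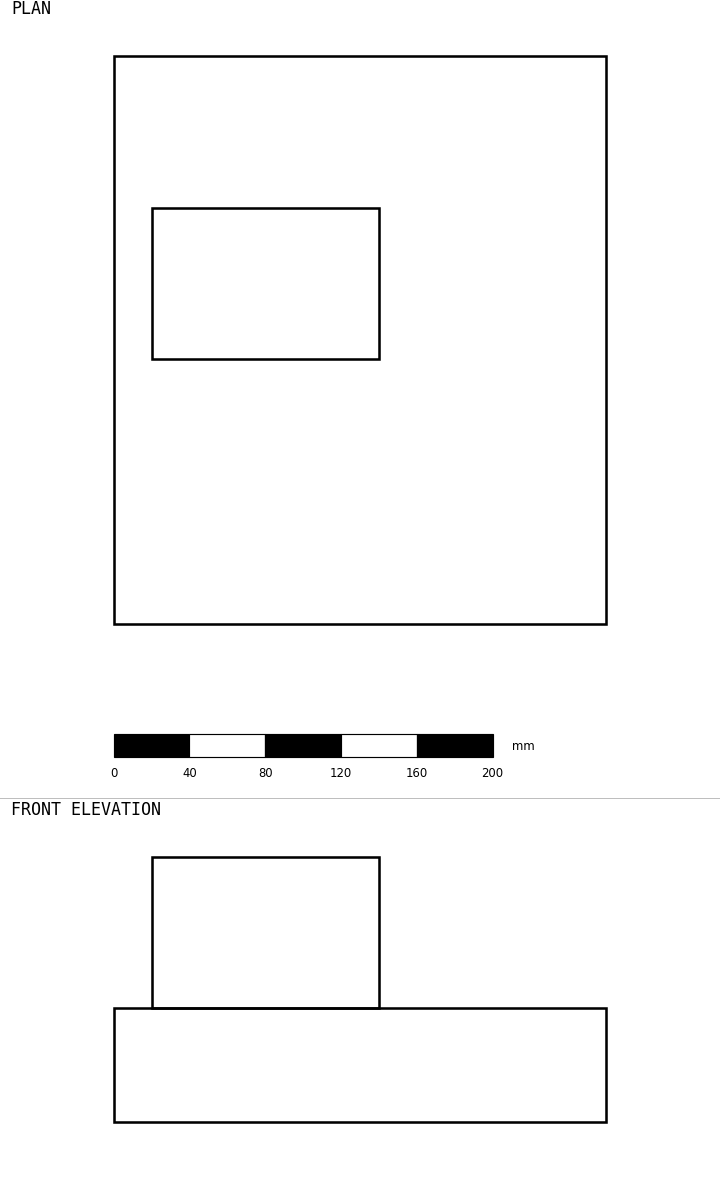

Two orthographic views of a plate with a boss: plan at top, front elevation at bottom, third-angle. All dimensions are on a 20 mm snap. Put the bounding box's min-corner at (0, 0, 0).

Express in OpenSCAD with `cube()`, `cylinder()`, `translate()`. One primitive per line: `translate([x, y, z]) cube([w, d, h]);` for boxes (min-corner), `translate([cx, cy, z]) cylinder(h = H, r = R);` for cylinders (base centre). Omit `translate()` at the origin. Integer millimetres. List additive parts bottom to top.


cube([260, 300, 60]);
translate([20, 140, 60]) cube([120, 80, 80]);


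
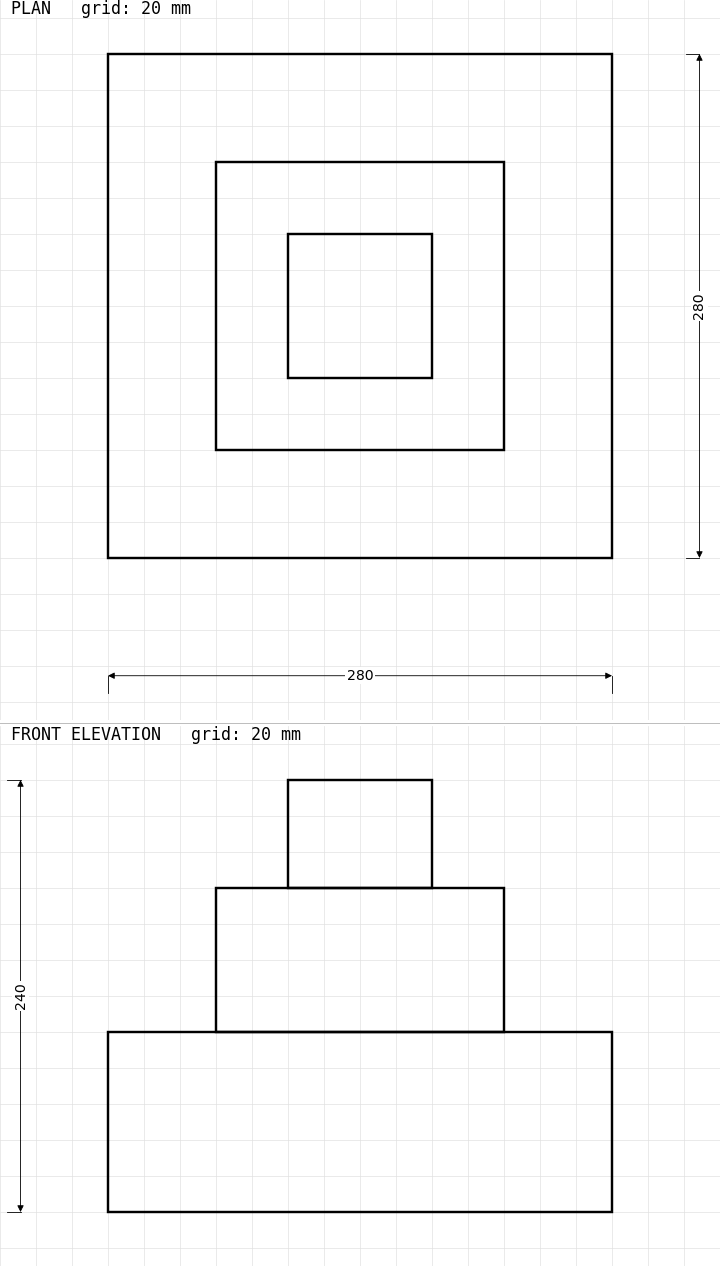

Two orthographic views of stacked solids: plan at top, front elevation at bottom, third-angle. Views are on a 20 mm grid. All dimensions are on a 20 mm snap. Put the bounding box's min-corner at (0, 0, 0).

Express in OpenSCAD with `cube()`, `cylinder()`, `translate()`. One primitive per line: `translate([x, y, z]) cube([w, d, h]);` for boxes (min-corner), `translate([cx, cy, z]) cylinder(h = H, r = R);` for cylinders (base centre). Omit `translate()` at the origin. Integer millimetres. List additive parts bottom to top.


cube([280, 280, 100]);
translate([60, 60, 100]) cube([160, 160, 80]);
translate([100, 100, 180]) cube([80, 80, 60]);


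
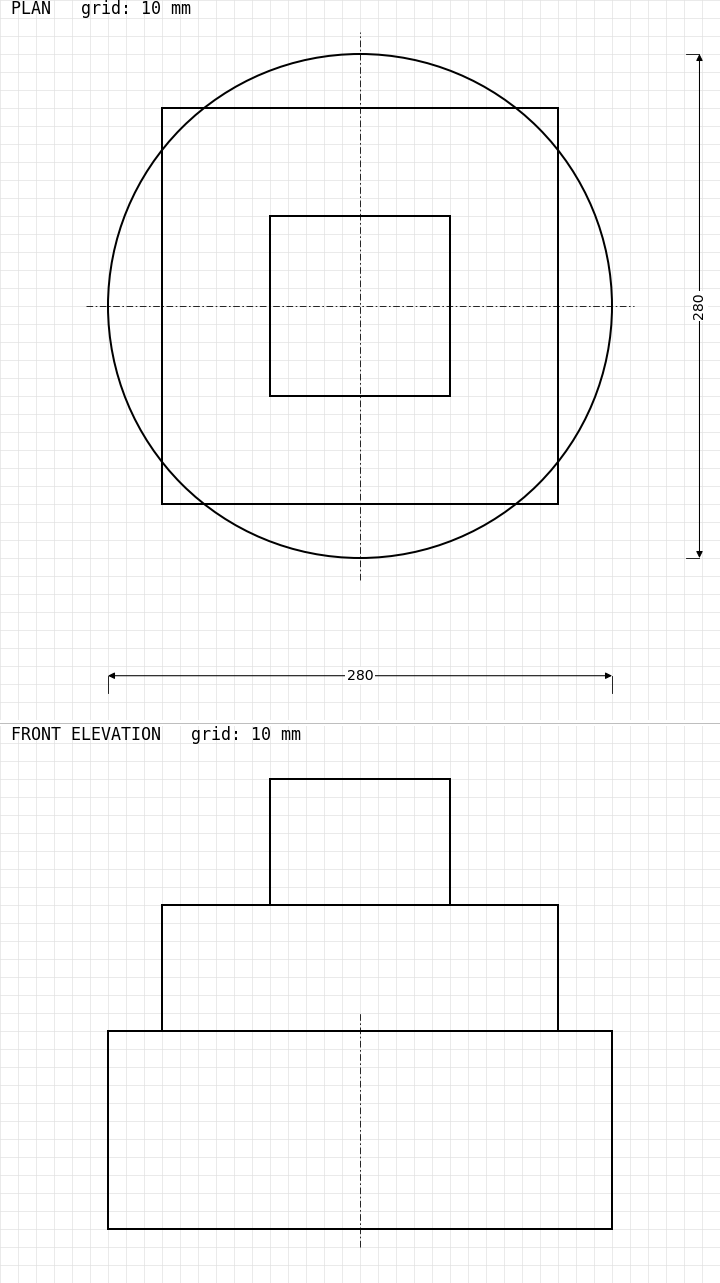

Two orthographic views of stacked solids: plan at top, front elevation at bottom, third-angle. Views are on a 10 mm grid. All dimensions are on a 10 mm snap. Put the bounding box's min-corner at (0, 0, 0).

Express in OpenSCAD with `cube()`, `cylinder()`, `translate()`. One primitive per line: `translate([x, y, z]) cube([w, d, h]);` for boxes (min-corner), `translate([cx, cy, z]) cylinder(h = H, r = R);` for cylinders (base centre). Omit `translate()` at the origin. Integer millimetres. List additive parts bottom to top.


translate([140, 140, 0]) cylinder(h = 110, r = 140);
translate([30, 30, 110]) cube([220, 220, 70]);
translate([90, 90, 180]) cube([100, 100, 70]);
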